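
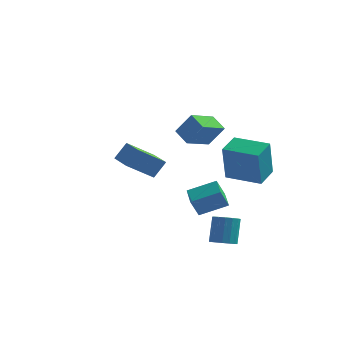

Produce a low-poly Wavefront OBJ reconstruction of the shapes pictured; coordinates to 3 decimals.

v -1.43 1.167 -0.377
v -2.494 0.186 0.659
v -2.423 2.209 -0.41
v -3.487 1.228 0.626
v -0.973 1.632 0.534
v -2.037 0.651 1.57
v -1.966 2.674 0.501
v -3.03 1.693 1.537
v 3.728 -4.023 -1.739
v 4.155 -4.442 -1.511
v 4.098 -3.797 -0.214
v 3.672 -3.377 -0.441
v 4.336 -4.191 -1.629
v 4.279 -3.545 -0.331
v 4.354 -3.894 -1.775
v 4.298 -3.249 -0.478
v 4.205 -3.632 -1.912
v 4.148 -2.987 -0.615
v 3.928 -3.475 -2.002
v 3.871 -2.829 -0.705
v 3.597 -3.464 -2.022
v 3.54 -2.819 -0.725
v 3.302 -3.603 -1.966
v 3.245 -2.958 -0.669
v 3.121 -3.855 -1.849
v 3.064 -3.209 -0.551
v 3.102 -4.151 -1.702
v 3.046 -3.506 -0.405
v 3.252 -4.413 -1.565
v 3.195 -3.768 -0.268
v 3.529 -4.571 -1.475
v 3.472 -3.925 -0.178
v 3.86 -4.581 -1.455
v 3.803 -3.936 -0.158
v 2.119 -2.646 -0.806
v 1.815 -2.967 0.124
v 1.57 -1.531 -0.6
v 1.266 -1.852 0.33
v 3.394 -2.128 -0.21
v 3.09 -2.449 0.72
v 2.845 -1.013 -0.004
v 2.541 -1.334 0.926
v 1.771 -0.152 2.74
v 1.143 -1.494 3.228
v 1.033 0.372 3.232
v 0.405 -0.971 3.72
v 2.535 -0.109 3.84
v 1.907 -1.452 4.328
v 1.797 0.414 4.332
v 1.169 -0.928 4.82
v 2.297 0.843 0.274
v 2.296 0.282 2.318
v 2.495 2.092 0.617
v 2.495 1.531 2.661
v 4.145 0.569 0.199
v 4.145 0.008 2.243
v 4.344 1.818 0.542
v 4.343 1.257 2.586
f 2 4 1
f 5 2 1
f 1 4 3
f 3 5 1
f 2 8 4
f 6 2 5
f 6 8 2
f 4 8 3
f 7 5 3
f 3 8 7
f 7 6 5
f 8 6 7
f 10 9 13
f 10 13 11
f 11 13 14
f 11 14 12
f 13 9 15
f 13 15 14
f 14 15 16
f 14 16 12
f 15 9 17
f 15 17 16
f 16 17 18
f 16 18 12
f 17 9 19
f 17 19 18
f 18 19 20
f 18 20 12
f 19 9 21
f 19 21 20
f 20 21 22
f 20 22 12
f 21 9 23
f 21 23 22
f 22 23 24
f 22 24 12
f 23 9 25
f 23 25 24
f 24 25 26
f 24 26 12
f 25 9 27
f 25 27 26
f 26 27 28
f 26 28 12
f 27 9 29
f 27 29 28
f 28 29 30
f 28 30 12
f 29 9 31
f 29 31 30
f 30 31 32
f 30 32 12
f 31 9 33
f 31 33 32
f 32 33 34
f 32 34 12
f 33 9 10
f 33 10 34
f 34 10 11
f 34 11 12
f 36 38 35
f 39 36 35
f 35 38 37
f 37 39 35
f 36 42 38
f 40 36 39
f 40 42 36
f 38 42 37
f 41 39 37
f 37 42 41
f 41 40 39
f 42 40 41
f 44 46 43
f 47 44 43
f 43 46 45
f 45 47 43
f 44 50 46
f 48 44 47
f 48 50 44
f 46 50 45
f 49 47 45
f 45 50 49
f 49 48 47
f 50 48 49
f 52 54 51
f 55 52 51
f 51 54 53
f 53 55 51
f 52 58 54
f 56 52 55
f 56 58 52
f 54 58 53
f 57 55 53
f 53 58 57
f 57 56 55
f 58 56 57



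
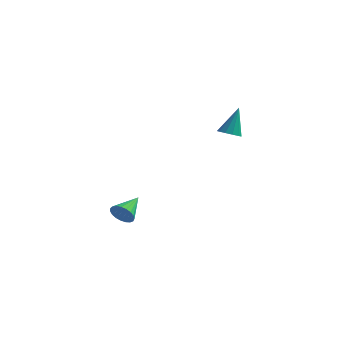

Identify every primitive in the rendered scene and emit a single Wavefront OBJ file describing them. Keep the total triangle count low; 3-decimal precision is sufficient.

v 3.34 3.486 2.597
v 3.874 3.574 2.499
v 3.48 4.134 3.943
v 3.724 3.824 2.395
v 3.452 3.966 2.354
v 3.144 3.956 2.391
v 2.899 3.797 2.493
v 2.794 3.538 2.629
v 2.862 3.263 2.754
v 3.083 3.059 2.83
v 3.385 2.99 2.832
v 3.673 3.079 2.759
v 3.855 3.296 2.635
v -1.308 2.32 -2.797
v -1.01 2.508 -3.319
v -1.192 3.62 -2.263
v -1.26 2.555 -3.38
v -1.519 2.562 -3.339
v -1.741 2.526 -3.205
v -1.888 2.455 -3
v -1.935 2.361 -2.761
v -1.874 2.259 -2.527
v -1.714 2.168 -2.34
v -1.484 2.104 -2.232
v -1.224 2.076 -2.222
v -0.978 2.091 -2.311
v -0.789 2.146 -2.485
v -0.69 2.23 -2.712
v -0.698 2.33 -2.954
v -0.811 2.429 -3.169
f 2 1 4
f 2 4 3
f 4 1 5
f 4 5 3
f 5 1 6
f 5 6 3
f 6 1 7
f 6 7 3
f 7 1 8
f 7 8 3
f 8 1 9
f 8 9 3
f 9 1 10
f 9 10 3
f 10 1 11
f 10 11 3
f 11 1 12
f 11 12 3
f 12 1 13
f 12 13 3
f 13 1 2
f 13 2 3
f 15 14 17
f 15 17 16
f 17 14 18
f 17 18 16
f 18 14 19
f 18 19 16
f 19 14 20
f 19 20 16
f 20 14 21
f 20 21 16
f 21 14 22
f 21 22 16
f 22 14 23
f 22 23 16
f 23 14 24
f 23 24 16
f 24 14 25
f 24 25 16
f 25 14 26
f 25 26 16
f 26 14 27
f 26 27 16
f 27 14 28
f 27 28 16
f 28 14 29
f 28 29 16
f 29 14 30
f 29 30 16
f 30 14 15
f 30 15 16



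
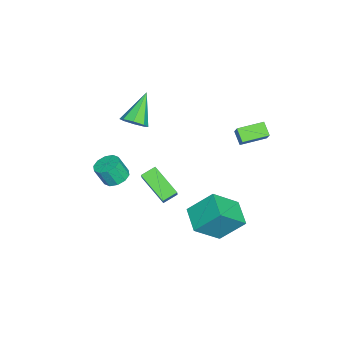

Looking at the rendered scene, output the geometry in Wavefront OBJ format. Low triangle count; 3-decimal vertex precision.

v -2.633 2.528 0.524
v -3.165 2.14 1.061
v -3.352 3.73 0.681
v -3.884 3.342 1.218
v -2.096 2.758 1.222
v -2.628 2.37 1.759
v -2.815 3.96 1.379
v -3.347 3.572 1.916
v 1.826 2.112 -1.313
v 1.597 3.31 -0.115
v 3.055 2.732 -1.7
v 2.826 3.93 -0.501
v 2.734 1.07 -0.099
v 2.505 2.268 1.1
v 3.963 1.69 -0.485
v 3.734 2.888 0.713
v 1.701 -0.652 1.664
v 2.676 -0.444 2.717
v 2.488 0.572 0.692
v 3.464 0.779 1.745
v 2.176 -1.219 1.335
v 3.152 -1.012 2.388
v 2.964 0.004 0.363
v 3.939 0.212 1.416
v -2.583 -2.807 1.267
v -2.067 -2.69 1.798
v -3.997 -2.493 2.573
v -2.213 -2.207 1.524
v -2.576 -2.075 1.1
v -2.943 -2.372 0.773
v -3.1 -2.923 0.736
v -2.954 -3.406 1.009
v -2.591 -3.538 1.434
v -2.223 -3.241 1.761
v 0.185 -2.999 -0.677
v 0.858 -3.163 -0.834
v 0.988 -3.624 0.2
v 0.315 -3.461 0.357
v 0.854 -2.762 -0.655
v 0.984 -3.223 0.379
v 0.594 -2.452 -0.485
v 0.724 -2.913 0.55
v 0.179 -2.351 -0.388
v 0.308 -2.812 0.647
v -0.235 -2.498 -0.401
v -0.105 -2.959 0.633
v -0.488 -2.836 -0.52
v -0.358 -3.297 0.514
v -0.484 -3.237 -0.699
v -0.354 -3.698 0.335
v -0.224 -3.547 -0.87
v -0.094 -4.008 0.165
v 0.192 -3.648 -0.967
v 0.321 -4.109 0.068
v 0.605 -3.501 -0.953
v 0.735 -3.962 0.081
f 2 4 1
f 5 2 1
f 1 4 3
f 3 5 1
f 2 8 4
f 6 2 5
f 6 8 2
f 4 8 3
f 7 5 3
f 3 8 7
f 7 6 5
f 8 6 7
f 10 12 9
f 13 10 9
f 9 12 11
f 11 13 9
f 10 16 12
f 14 10 13
f 14 16 10
f 12 16 11
f 15 13 11
f 11 16 15
f 15 14 13
f 16 14 15
f 18 20 17
f 21 18 17
f 17 20 19
f 19 21 17
f 18 24 20
f 22 18 21
f 22 24 18
f 20 24 19
f 23 21 19
f 19 24 23
f 23 22 21
f 24 22 23
f 26 25 28
f 26 28 27
f 28 25 29
f 28 29 27
f 29 25 30
f 29 30 27
f 30 25 31
f 30 31 27
f 31 25 32
f 31 32 27
f 32 25 33
f 32 33 27
f 33 25 34
f 33 34 27
f 34 25 26
f 34 26 27
f 36 35 39
f 36 39 37
f 37 39 40
f 37 40 38
f 39 35 41
f 39 41 40
f 40 41 42
f 40 42 38
f 41 35 43
f 41 43 42
f 42 43 44
f 42 44 38
f 43 35 45
f 43 45 44
f 44 45 46
f 44 46 38
f 45 35 47
f 45 47 46
f 46 47 48
f 46 48 38
f 47 35 49
f 47 49 48
f 48 49 50
f 48 50 38
f 49 35 51
f 49 51 50
f 50 51 52
f 50 52 38
f 51 35 53
f 51 53 52
f 52 53 54
f 52 54 38
f 53 35 55
f 53 55 54
f 54 55 56
f 54 56 38
f 55 35 36
f 55 36 56
f 56 36 37
f 56 37 38



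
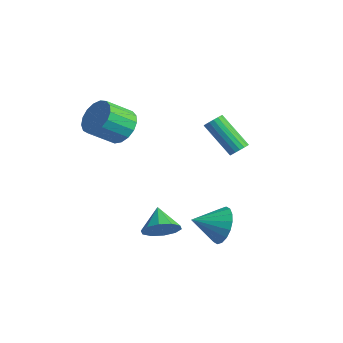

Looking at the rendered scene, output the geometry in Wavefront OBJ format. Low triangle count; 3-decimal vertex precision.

v 1.728 -0.402 -3.611
v 2.126 -0.95 -4.44
v 1.172 -1.718 -3.009
v 2.484 -0.957 -4.126
v 2.692 -0.855 -3.71
v 2.71 -0.663 -3.274
v 2.533 -0.42 -2.906
v 2.196 -0.173 -2.676
v 1.767 0.029 -2.632
v 1.33 0.145 -2.782
v 0.972 0.153 -3.096
v 0.764 0.051 -3.512
v 0.747 -0.141 -3.947
v 0.924 -0.385 -4.316
v 1.26 -0.632 -4.545
v 1.689 -0.833 -4.589
v 0.247 1.711 -0.118
v 0.618 1.698 0.26
v -0.855 1.276 1.695
v -1.227 1.289 1.318
v 0.545 1.94 0.256
v -0.929 1.518 1.691
v 0.403 2.13 0.166
v -1.071 1.709 1.601
v 0.225 2.225 0.011
v -1.248 1.803 1.447
v 0.053 2.201 -0.173
v -1.421 1.779 1.262
v -0.076 2.065 -0.345
v -1.549 1.643 1.091
v -0.13 1.848 -0.464
v -1.604 1.426 0.971
v -0.098 1.6 -0.504
v -1.572 1.178 0.931
v 0.013 1.377 -0.456
v -1.461 0.955 0.979
v 0.177 1.23 -0.33
v -1.296 0.809 1.105
v 0.358 1.194 -0.156
v -1.116 0.772 1.28
v 0.513 1.276 0.028
v -0.961 0.854 1.463
v 0.607 1.458 0.178
v -0.867 1.036 1.613
v 1.477 -3.591 -2.741
v 2.076 -3.469 -2.041
v 0.483 -3.089 -1.979
v 2.074 -2.99 -2.359
v 1.844 -2.741 -2.823
v 1.474 -2.817 -3.256
v 1.105 -3.188 -3.492
v 0.878 -3.714 -3.442
v 0.88 -4.193 -3.124
v 1.11 -4.442 -2.66
v 1.48 -4.366 -2.227
v 1.849 -3.994 -1.99
v -3.083 -2.519 1.319
v -2.131 -2.837 1.203
v -2.426 -4.078 2.185
v -3.377 -3.761 2.301
v -2.108 -2.541 1.585
v -2.403 -3.782 2.566
v -2.309 -2.239 1.905
v -2.604 -3.481 2.887
v -2.687 -2.002 2.092
v -2.982 -3.244 3.073
v -3.156 -1.884 2.101
v -3.45 -3.125 3.083
v -3.607 -1.911 1.931
v -3.902 -3.152 2.913
v -3.939 -2.077 1.621
v -4.234 -3.319 2.603
v -4.074 -2.345 1.242
v -4.369 -3.586 2.224
v -3.983 -2.652 0.881
v -4.277 -3.894 1.862
v -3.685 -2.929 0.62
v -3.979 -4.171 1.601
v -3.249 -3.112 0.519
v -3.544 -4.354 1.5
v -2.775 -3.16 0.601
v -3.07 -4.401 1.583
v -2.371 -3.06 0.848
v -2.666 -4.302 1.83
f 2 1 4
f 2 4 3
f 4 1 5
f 4 5 3
f 5 1 6
f 5 6 3
f 6 1 7
f 6 7 3
f 7 1 8
f 7 8 3
f 8 1 9
f 8 9 3
f 9 1 10
f 9 10 3
f 10 1 11
f 10 11 3
f 11 1 12
f 11 12 3
f 12 1 13
f 12 13 3
f 13 1 14
f 13 14 3
f 14 1 15
f 14 15 3
f 15 1 16
f 15 16 3
f 16 1 2
f 16 2 3
f 18 17 21
f 18 21 19
f 19 21 22
f 19 22 20
f 21 17 23
f 21 23 22
f 22 23 24
f 22 24 20
f 23 17 25
f 23 25 24
f 24 25 26
f 24 26 20
f 25 17 27
f 25 27 26
f 26 27 28
f 26 28 20
f 27 17 29
f 27 29 28
f 28 29 30
f 28 30 20
f 29 17 31
f 29 31 30
f 30 31 32
f 30 32 20
f 31 17 33
f 31 33 32
f 32 33 34
f 32 34 20
f 33 17 35
f 33 35 34
f 34 35 36
f 34 36 20
f 35 17 37
f 35 37 36
f 36 37 38
f 36 38 20
f 37 17 39
f 37 39 38
f 38 39 40
f 38 40 20
f 39 17 41
f 39 41 40
f 40 41 42
f 40 42 20
f 41 17 43
f 41 43 42
f 42 43 44
f 42 44 20
f 43 17 18
f 43 18 44
f 44 18 19
f 44 19 20
f 46 45 48
f 46 48 47
f 48 45 49
f 48 49 47
f 49 45 50
f 49 50 47
f 50 45 51
f 50 51 47
f 51 45 52
f 51 52 47
f 52 45 53
f 52 53 47
f 53 45 54
f 53 54 47
f 54 45 55
f 54 55 47
f 55 45 56
f 55 56 47
f 56 45 46
f 56 46 47
f 58 57 61
f 58 61 59
f 59 61 62
f 59 62 60
f 61 57 63
f 61 63 62
f 62 63 64
f 62 64 60
f 63 57 65
f 63 65 64
f 64 65 66
f 64 66 60
f 65 57 67
f 65 67 66
f 66 67 68
f 66 68 60
f 67 57 69
f 67 69 68
f 68 69 70
f 68 70 60
f 69 57 71
f 69 71 70
f 70 71 72
f 70 72 60
f 71 57 73
f 71 73 72
f 72 73 74
f 72 74 60
f 73 57 75
f 73 75 74
f 74 75 76
f 74 76 60
f 75 57 77
f 75 77 76
f 76 77 78
f 76 78 60
f 77 57 79
f 77 79 78
f 78 79 80
f 78 80 60
f 79 57 81
f 79 81 80
f 80 81 82
f 80 82 60
f 81 57 83
f 81 83 82
f 82 83 84
f 82 84 60
f 83 57 58
f 83 58 84
f 84 58 59
f 84 59 60



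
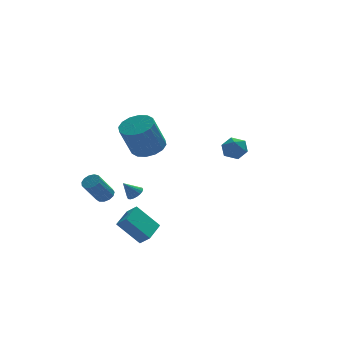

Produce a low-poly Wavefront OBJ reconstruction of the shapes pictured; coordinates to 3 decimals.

v -3.534 4.121 -4.574
v -3.03 3.918 -4.319
v -3.942 3.417 -2.912
v -4.446 3.619 -3.166
v -3.061 4.241 -4.224
v -3.973 3.74 -2.817
v -3.243 4.526 -4.241
v -4.155 4.025 -2.833
v -3.517 4.682 -4.362
v -4.429 4.181 -2.955
v -3.796 4.66 -4.551
v -4.708 4.159 -3.144
v -3.993 4.467 -4.747
v -4.904 3.965 -3.34
v -4.043 4.163 -4.888
v -4.955 3.662 -3.481
v -3.932 3.847 -4.929
v -4.844 3.345 -3.522
v -3.695 3.617 -4.857
v -4.607 3.116 -3.45
v -3.407 3.547 -4.695
v -4.318 3.046 -3.288
v -3.159 3.659 -4.495
v -4.07 3.158 -3.087
v -1.916 0.427 0.539
v -1.341 -0.415 0.577
v -2.13 -0.869 2.459
v -2.704 -0.027 2.421
v -1.043 -0.037 0.793
v -1.832 -0.49 2.675
v -0.979 0.466 0.941
v -1.768 0.012 2.823
v -1.166 0.958 0.982
v -1.955 0.505 2.863
v -1.554 1.308 0.904
v -2.342 0.854 2.785
v -2.038 1.422 0.728
v -2.827 0.968 2.609
v -2.49 1.269 0.501
v -3.279 0.815 2.383
v -2.788 0.89 0.285
v -3.577 0.437 2.167
v -2.852 0.388 0.137
v -3.641 -0.066 2.019
v -2.665 -0.105 0.097
v -3.454 -0.558 1.978
v -2.278 -0.454 0.175
v -3.066 -0.908 2.056
v -1.793 -0.568 0.351
v -2.582 -1.022 2.232
v -2.089 2.871 -4.071
v -1.663 2.748 -3.728
v -2.771 2.909 -3.209
v -1.658 2.997 -3.736
v -1.739 3.221 -3.809
v -1.888 3.376 -3.934
v -2.078 3.431 -4.087
v -2.269 3.375 -4.236
v -2.425 3.219 -4.353
v -2.514 2.994 -4.413
v -2.519 2.745 -4.406
v -2.439 2.521 -4.333
v -2.289 2.366 -4.207
v -2.1 2.311 -4.055
v -1.908 2.367 -3.906
v -1.752 2.523 -3.789
v 2.949 2.315 -0.695
v 3.454 2.005 -1.292
v 3.146 1.195 0.052
v 3.651 0.885 -0.545
v 3.896 1.548 -0.089
v 3.775 2.24 -0.551
v 2.825 0.96 -0.689
v 2.704 1.652 -1.151
v 3.377 1.167 -1.289
v 4.039 1.531 -0.918
v 2.561 1.669 -0.322
v 3.223 2.033 0.049
v -4.65 -3.485 -3.235
v -4.23 -3.947 -2.703
v -3.814 -2.357 -2.917
v -3.393 -2.818 -2.386
v -3.507 -3.962 -4.554
v -3.086 -4.423 -4.023
v -2.67 -2.833 -4.237
v -2.25 -3.295 -3.705
f 2 1 5
f 2 5 3
f 3 5 6
f 3 6 4
f 5 1 7
f 5 7 6
f 6 7 8
f 6 8 4
f 7 1 9
f 7 9 8
f 8 9 10
f 8 10 4
f 9 1 11
f 9 11 10
f 10 11 12
f 10 12 4
f 11 1 13
f 11 13 12
f 12 13 14
f 12 14 4
f 13 1 15
f 13 15 14
f 14 15 16
f 14 16 4
f 15 1 17
f 15 17 16
f 16 17 18
f 16 18 4
f 17 1 19
f 17 19 18
f 18 19 20
f 18 20 4
f 19 1 21
f 19 21 20
f 20 21 22
f 20 22 4
f 21 1 23
f 21 23 22
f 22 23 24
f 22 24 4
f 23 1 2
f 23 2 24
f 24 2 3
f 24 3 4
f 26 25 29
f 26 29 27
f 27 29 30
f 27 30 28
f 29 25 31
f 29 31 30
f 30 31 32
f 30 32 28
f 31 25 33
f 31 33 32
f 32 33 34
f 32 34 28
f 33 25 35
f 33 35 34
f 34 35 36
f 34 36 28
f 35 25 37
f 35 37 36
f 36 37 38
f 36 38 28
f 37 25 39
f 37 39 38
f 38 39 40
f 38 40 28
f 39 25 41
f 39 41 40
f 40 41 42
f 40 42 28
f 41 25 43
f 41 43 42
f 42 43 44
f 42 44 28
f 43 25 45
f 43 45 44
f 44 45 46
f 44 46 28
f 45 25 47
f 45 47 46
f 46 47 48
f 46 48 28
f 47 25 49
f 47 49 48
f 48 49 50
f 48 50 28
f 49 25 26
f 49 26 50
f 50 26 27
f 50 27 28
f 52 51 54
f 52 54 53
f 54 51 55
f 54 55 53
f 55 51 56
f 55 56 53
f 56 51 57
f 56 57 53
f 57 51 58
f 57 58 53
f 58 51 59
f 58 59 53
f 59 51 60
f 59 60 53
f 60 51 61
f 60 61 53
f 61 51 62
f 61 62 53
f 62 51 63
f 62 63 53
f 63 51 64
f 63 64 53
f 64 51 65
f 64 65 53
f 65 51 66
f 65 66 53
f 66 51 52
f 66 52 53
f 67 78 72
f 67 72 68
f 67 68 74
f 67 74 77
f 67 77 78
f 68 72 76
f 72 78 71
f 78 77 69
f 77 74 73
f 74 68 75
f 70 76 71
f 70 71 69
f 70 69 73
f 70 73 75
f 70 75 76
f 71 76 72
f 69 71 78
f 73 69 77
f 75 73 74
f 76 75 68
f 80 82 79
f 83 80 79
f 79 82 81
f 81 83 79
f 80 86 82
f 84 80 83
f 84 86 80
f 82 86 81
f 85 83 81
f 81 86 85
f 85 84 83
f 86 84 85



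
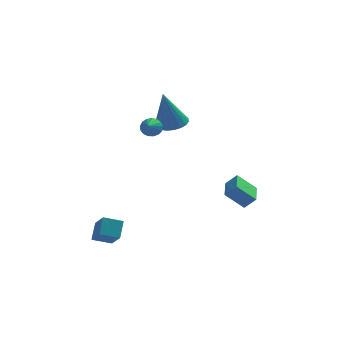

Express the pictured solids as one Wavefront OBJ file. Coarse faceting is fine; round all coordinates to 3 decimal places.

v -3.55 -4.407 -2.779
v -3.384 -3.67 -2.063
v -3.952 -3.398 -3.724
v -3.786 -2.661 -3.008
v -2.594 -4.319 -3.092
v -2.428 -3.582 -2.376
v -2.996 -3.31 -4.037
v -2.83 -2.573 -3.321
v -1.092 -1.796 2.993
v -0.758 -2.062 2.646
v -1.248 -2.664 3.507
v -0.597 -1.978 2.837
v -0.549 -1.852 3.063
v -0.626 -1.714 3.273
v -0.809 -1.594 3.42
v -1.058 -1.521 3.468
v -1.314 -1.511 3.408
v -1.519 -1.566 3.252
v -1.626 -1.674 3.038
v -1.612 -1.81 2.813
v -1.478 -1.943 2.629
v -1.255 -2.042 2.529
v -0.996 -2.085 2.535
v -0.081 1.947 1.537
v 0.614 1.443 1.596
v -0.519 1.593 3.663
v 0.748 1.764 1.677
v 0.739 2.117 1.734
v 0.588 2.441 1.757
v 0.322 2.679 1.742
v -0.014 2.79 1.691
v -0.362 2.756 1.614
v -0.66 2.582 1.523
v -0.859 2.298 1.435
v -0.923 1.953 1.364
v -0.841 1.608 1.323
v -0.628 1.321 1.319
v -0.32 1.142 1.353
v 0.029 1.102 1.419
v 0.359 1.209 1.505
v 2.468 0.047 -2.591
v 3.039 -0.032 -1.98
v 2.57 1.411 -2.511
v 3.142 1.332 -1.9
v 3.438 0.028 -3.5
v 4.01 -0.051 -2.889
v 3.541 1.392 -3.42
v 4.112 1.313 -2.809
f 2 4 1
f 5 2 1
f 1 4 3
f 3 5 1
f 2 8 4
f 6 2 5
f 6 8 2
f 4 8 3
f 7 5 3
f 3 8 7
f 7 6 5
f 8 6 7
f 10 9 12
f 10 12 11
f 12 9 13
f 12 13 11
f 13 9 14
f 13 14 11
f 14 9 15
f 14 15 11
f 15 9 16
f 15 16 11
f 16 9 17
f 16 17 11
f 17 9 18
f 17 18 11
f 18 9 19
f 18 19 11
f 19 9 20
f 19 20 11
f 20 9 21
f 20 21 11
f 21 9 22
f 21 22 11
f 22 9 23
f 22 23 11
f 23 9 10
f 23 10 11
f 25 24 27
f 25 27 26
f 27 24 28
f 27 28 26
f 28 24 29
f 28 29 26
f 29 24 30
f 29 30 26
f 30 24 31
f 30 31 26
f 31 24 32
f 31 32 26
f 32 24 33
f 32 33 26
f 33 24 34
f 33 34 26
f 34 24 35
f 34 35 26
f 35 24 36
f 35 36 26
f 36 24 37
f 36 37 26
f 37 24 38
f 37 38 26
f 38 24 39
f 38 39 26
f 39 24 40
f 39 40 26
f 40 24 25
f 40 25 26
f 42 44 41
f 45 42 41
f 41 44 43
f 43 45 41
f 42 48 44
f 46 42 45
f 46 48 42
f 44 48 43
f 47 45 43
f 43 48 47
f 47 46 45
f 48 46 47



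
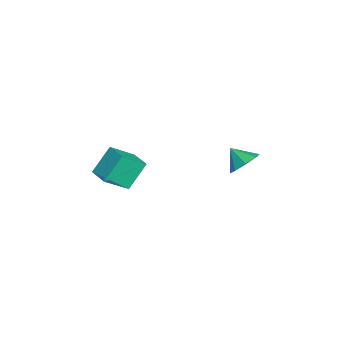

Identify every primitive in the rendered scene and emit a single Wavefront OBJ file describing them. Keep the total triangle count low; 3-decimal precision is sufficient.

v 3.922 3.306 0.487
v 4.667 2.779 0.605
v 3.318 2.614 1.213
v 4.63 3.303 1.074
v 4.178 3.829 1.199
v 3.576 4.048 0.907
v 3.177 3.832 0.369
v 3.213 3.308 -0.1
v 3.665 2.782 -0.225
v 4.267 2.563 0.067
v 2.804 -2.116 0.398
v 3.329 -3.316 1.481
v 3.841 -1.531 0.543
v 4.366 -2.731 1.627
v 3.494 -3.009 -0.927
v 4.019 -4.209 0.157
v 4.531 -2.424 -0.781
v 5.056 -3.624 0.302
f 2 1 4
f 2 4 3
f 4 1 5
f 4 5 3
f 5 1 6
f 5 6 3
f 6 1 7
f 6 7 3
f 7 1 8
f 7 8 3
f 8 1 9
f 8 9 3
f 9 1 10
f 9 10 3
f 10 1 2
f 10 2 3
f 12 14 11
f 15 12 11
f 11 14 13
f 13 15 11
f 12 18 14
f 16 12 15
f 16 18 12
f 14 18 13
f 17 15 13
f 13 18 17
f 17 16 15
f 18 16 17



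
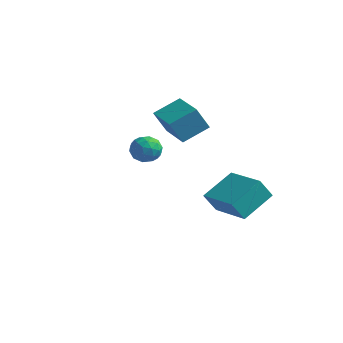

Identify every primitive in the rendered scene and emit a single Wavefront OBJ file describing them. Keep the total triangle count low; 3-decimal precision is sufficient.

v 0.906 -1.229 0.819
v 1.19 -1.437 1.392
v -0.07 -1.543 1.188
v 0.214 -1.751 1.761
v 0.182 -1.094 1.621
v 0.785 -0.9 1.393
v 0.335 -2.08 1.187
v 0.938 -1.886 0.959
v 0.837 -1.963 1.62
v 0.742 -1.354 1.888
v 0.378 -1.626 0.692
v 0.283 -1.017 0.96
v 1.133 -1.305 1.073
v -0.013 -1.675 1.507
v -0.032 -1.288 1.425
v 0.135 -1.411 1.762
v 0.895 -0.99 1.074
v 1.062 -1.112 1.411
v 0.47 -0.91 1.545
v 0.058 -1.868 1.169
v 0.225 -1.99 1.506
v 0.985 -1.569 0.818
v 1.152 -1.692 1.155
v 0.65 -2.07 1.035
v 1.093 -1.737 1.544
v 0.52 -1.922 1.761
v 0.591 -2.115 1.423
v 0.945 -2.001 1.289
v 1.037 -1.379 1.702
v 0.464 -1.563 1.918
v 0.445 -1.177 1.836
v 0.799 -1.063 1.702
v 0.83 -1.688 1.835
v 0.656 -1.417 0.662
v 0.083 -1.601 0.878
v 0.321 -1.917 0.878
v 0.675 -1.803 0.744
v 0.6 -1.058 0.819
v 0.027 -1.243 1.036
v 0.175 -0.979 1.291
v 0.529 -0.865 1.157
v 0.29 -1.292 0.745
v -2.975 3.393 -0.149
v -3.16 2.797 0.969
v -2.503 4.475 0.506
v -2.688 3.88 1.623
v -1.512 2.8 -0.223
v -1.697 2.205 0.894
v -1.04 3.883 0.431
v -1.225 3.287 1.549
v 0.12 2.233 -2.555
v 0.326 3.669 -1.67
v 0.34 2.754 -3.451
v 0.546 4.19 -2.566
v 1.974 1.83 -2.334
v 2.18 3.266 -1.449
v 2.194 2.351 -3.23
v 2.4 3.787 -2.345
f 1 38 17
f 38 12 41
f 17 41 6
f 38 41 17
f 1 17 13
f 17 6 18
f 13 18 2
f 17 18 13
f 1 13 22
f 13 2 23
f 22 23 8
f 13 23 22
f 1 22 34
f 22 8 37
f 34 37 11
f 22 37 34
f 1 34 38
f 34 11 42
f 38 42 12
f 34 42 38
f 2 18 29
f 18 6 32
f 29 32 10
f 18 32 29
f 6 41 19
f 41 12 40
f 19 40 5
f 41 40 19
f 12 42 39
f 42 11 35
f 39 35 3
f 42 35 39
f 11 37 36
f 37 8 24
f 36 24 7
f 37 24 36
f 8 23 28
f 23 2 25
f 28 25 9
f 23 25 28
f 4 30 16
f 30 10 31
f 16 31 5
f 30 31 16
f 4 16 14
f 16 5 15
f 14 15 3
f 16 15 14
f 4 14 21
f 14 3 20
f 21 20 7
f 14 20 21
f 4 21 26
f 21 7 27
f 26 27 9
f 21 27 26
f 4 26 30
f 26 9 33
f 30 33 10
f 26 33 30
f 5 31 19
f 31 10 32
f 19 32 6
f 31 32 19
f 3 15 39
f 15 5 40
f 39 40 12
f 15 40 39
f 7 20 36
f 20 3 35
f 36 35 11
f 20 35 36
f 9 27 28
f 27 7 24
f 28 24 8
f 27 24 28
f 10 33 29
f 33 9 25
f 29 25 2
f 33 25 29
f 44 46 43
f 47 44 43
f 43 46 45
f 45 47 43
f 44 50 46
f 48 44 47
f 48 50 44
f 46 50 45
f 49 47 45
f 45 50 49
f 49 48 47
f 50 48 49
f 52 54 51
f 55 52 51
f 51 54 53
f 53 55 51
f 52 58 54
f 56 52 55
f 56 58 52
f 54 58 53
f 57 55 53
f 53 58 57
f 57 56 55
f 58 56 57



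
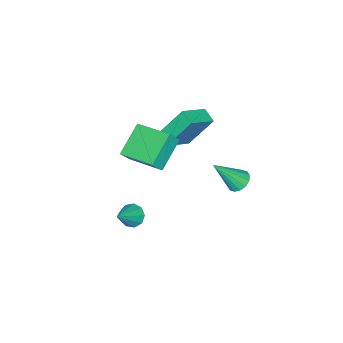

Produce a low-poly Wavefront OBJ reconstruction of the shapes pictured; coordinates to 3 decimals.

v -0.239 -1.889 1.517
v -1.697 -2.053 2.543
v -0.143 0.048 1.963
v -1.601 -0.116 2.989
v 0.241 -2.064 2.171
v -1.217 -2.228 3.197
v 0.337 -0.127 2.617
v -1.121 -0.291 3.643
v 1.336 -0.518 -0.579
v 1.733 -0.548 -1.067
v 2.524 -0.402 0.379
v 1.628 -0.138 -0.987
v 1.387 0.094 -0.716
v 1.122 0.04 -0.381
v 0.957 -0.276 -0.138
v 0.97 -0.705 -0.102
v 1.154 -1.047 -0.289
v 1.424 -1.142 -0.611
v 1.653 -0.944 -0.919
v -3.48 1.826 -0.388
v -2.927 2.023 -0.644
v -2.52 1.074 1.108
v -3.028 2.274 -0.453
v -3.25 2.405 -0.245
v -3.533 2.381 -0.075
v -3.803 2.208 0.01
v -3.985 1.932 -0.011
v -4.032 1.628 -0.133
v -3.931 1.377 -0.324
v -3.709 1.246 -0.532
v -3.426 1.27 -0.702
v -3.157 1.443 -0.787
v -2.974 1.719 -0.766
v -5.003 -1.283 2.023
v -3.655 -1.562 2.691
v -4.716 -0.555 1.748
v -3.368 -0.834 2.416
v -4.332 -2.206 0.284
v -2.984 -2.485 0.952
v -4.045 -1.478 0.009
v -2.697 -1.757 0.677
f 2 4 1
f 5 2 1
f 1 4 3
f 3 5 1
f 2 8 4
f 6 2 5
f 6 8 2
f 4 8 3
f 7 5 3
f 3 8 7
f 7 6 5
f 8 6 7
f 10 9 12
f 10 12 11
f 12 9 13
f 12 13 11
f 13 9 14
f 13 14 11
f 14 9 15
f 14 15 11
f 15 9 16
f 15 16 11
f 16 9 17
f 16 17 11
f 17 9 18
f 17 18 11
f 18 9 19
f 18 19 11
f 19 9 10
f 19 10 11
f 21 20 23
f 21 23 22
f 23 20 24
f 23 24 22
f 24 20 25
f 24 25 22
f 25 20 26
f 25 26 22
f 26 20 27
f 26 27 22
f 27 20 28
f 27 28 22
f 28 20 29
f 28 29 22
f 29 20 30
f 29 30 22
f 30 20 31
f 30 31 22
f 31 20 32
f 31 32 22
f 32 20 33
f 32 33 22
f 33 20 21
f 33 21 22
f 35 37 34
f 38 35 34
f 34 37 36
f 36 38 34
f 35 41 37
f 39 35 38
f 39 41 35
f 37 41 36
f 40 38 36
f 36 41 40
f 40 39 38
f 41 39 40



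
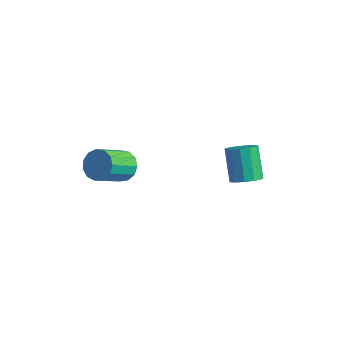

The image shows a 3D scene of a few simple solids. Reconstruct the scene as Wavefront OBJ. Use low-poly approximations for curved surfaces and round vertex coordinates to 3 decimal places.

v 3.063 2.003 -1.96
v 3.643 2.551 -1.896
v 2.777 3.304 -0.496
v 2.197 2.757 -0.56
v 3.336 2.723 -2.178
v 2.47 3.476 -0.779
v 2.943 2.666 -2.391
v 2.077 3.42 -0.991
v 2.588 2.399 -2.467
v 1.722 3.153 -1.068
v 2.384 2.007 -2.382
v 1.517 2.76 -0.982
v 2.395 1.613 -2.163
v 1.529 2.366 -0.763
v 2.619 1.343 -1.879
v 1.753 2.096 -0.48
v 2.983 1.283 -1.621
v 2.117 2.036 -0.222
v 3.373 1.451 -1.471
v 2.507 2.205 -0.071
v 3.665 1.795 -1.475
v 2.799 2.549 -0.076
v 3.765 2.205 -1.634
v 2.899 2.959 -0.234
v -3.034 0.358 -3.339
v -2.565 0.767 -2.717
v -2.776 -0.808 -1.52
v -3.246 -1.218 -2.141
v -3.038 0.891 -2.639
v -3.25 -0.685 -1.441
v -3.511 0.845 -2.782
v -3.722 -0.73 -1.584
v -3.832 0.644 -3.102
v -4.043 -0.931 -1.905
v -3.9 0.353 -3.498
v -4.111 -1.222 -2.3
v -3.693 0.063 -3.843
v -3.904 -1.512 -2.645
v -3.277 -0.133 -4.028
v -3.488 -1.709 -2.83
v -2.784 -0.174 -3.994
v -2.995 -1.749 -2.796
v -2.371 -0.046 -3.752
v -2.582 -1.621 -2.555
v -2.168 0.211 -3.379
v -2.379 -1.365 -2.182
v -2.24 0.514 -2.994
v -2.451 -1.062 -1.796
f 2 1 5
f 2 5 3
f 3 5 6
f 3 6 4
f 5 1 7
f 5 7 6
f 6 7 8
f 6 8 4
f 7 1 9
f 7 9 8
f 8 9 10
f 8 10 4
f 9 1 11
f 9 11 10
f 10 11 12
f 10 12 4
f 11 1 13
f 11 13 12
f 12 13 14
f 12 14 4
f 13 1 15
f 13 15 14
f 14 15 16
f 14 16 4
f 15 1 17
f 15 17 16
f 16 17 18
f 16 18 4
f 17 1 19
f 17 19 18
f 18 19 20
f 18 20 4
f 19 1 21
f 19 21 20
f 20 21 22
f 20 22 4
f 21 1 23
f 21 23 22
f 22 23 24
f 22 24 4
f 23 1 2
f 23 2 24
f 24 2 3
f 24 3 4
f 26 25 29
f 26 29 27
f 27 29 30
f 27 30 28
f 29 25 31
f 29 31 30
f 30 31 32
f 30 32 28
f 31 25 33
f 31 33 32
f 32 33 34
f 32 34 28
f 33 25 35
f 33 35 34
f 34 35 36
f 34 36 28
f 35 25 37
f 35 37 36
f 36 37 38
f 36 38 28
f 37 25 39
f 37 39 38
f 38 39 40
f 38 40 28
f 39 25 41
f 39 41 40
f 40 41 42
f 40 42 28
f 41 25 43
f 41 43 42
f 42 43 44
f 42 44 28
f 43 25 45
f 43 45 44
f 44 45 46
f 44 46 28
f 45 25 47
f 45 47 46
f 46 47 48
f 46 48 28
f 47 25 26
f 47 26 48
f 48 26 27
f 48 27 28



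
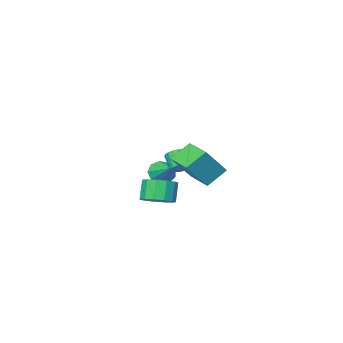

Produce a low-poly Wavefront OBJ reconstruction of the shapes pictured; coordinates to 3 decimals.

v 2.281 0.503 0.513
v 2.843 -0.171 0.458
v 2.461 -0.578 1.532
v 1.899 0.097 1.587
v 3.088 0.196 0.684
v 2.706 -0.21 1.757
v 3.076 0.661 0.855
v 2.694 0.255 1.929
v 2.812 1.076 0.919
v 2.43 0.67 1.992
v 2.379 1.309 0.853
v 1.998 0.903 1.927
v 1.915 1.286 0.679
v 1.534 0.88 1.753
v 1.567 1.015 0.453
v 1.186 0.608 1.527
v 1.446 0.581 0.246
v 1.064 0.175 1.32
v 1.59 0.123 0.123
v 1.208 -0.284 1.197
v 1.953 -0.215 0.125
v 1.571 -0.621 1.199
v 2.42 -0.325 0.249
v 2.038 -0.731 1.323
v -0.393 -3.607 0.496
v 0.032 -3.988 0.998
v -0.187 -2.393 1.244
v 0.331 -3.803 0.615
v 0.292 -3.526 0.177
v -0.068 -3.287 -0.112
v -0.58 -3.197 -0.117
v -1.004 -3.299 0.165
v -1.143 -3.545 0.602
v -0.931 -3.819 0.989
v -0.467 -3.994 1.145
v 0.522 -0.135 2.137
v 1.119 -0.193 2.166
v 1.014 -0.903 2.891
v 0.418 -0.845 2.863
v 1.076 -0.014 2.335
v 0.972 -0.724 3.06
v 0.937 0.143 2.47
v 0.833 -0.567 3.195
v 0.727 0.253 2.547
v 0.622 -0.457 3.272
v 0.481 0.296 2.553
v 0.377 -0.414 3.278
v 0.242 0.264 2.488
v 0.138 -0.446 3.213
v 0.052 0.163 2.362
v -0.052 -0.547 3.087
v -0.057 0.01 2.197
v -0.161 -0.699 2.922
v -0.066 -0.167 2.022
v -0.17 -0.877 2.747
v 0.027 -0.339 1.867
v -0.077 -1.049 2.592
v 0.205 -0.476 1.758
v 0.101 -1.186 2.483
v 0.439 -0.554 1.716
v 0.335 -1.263 2.441
v 0.686 -0.559 1.746
v 0.582 -1.269 2.471
v 0.905 -0.491 1.844
v 0.801 -1.201 2.569
v 1.058 -0.362 1.993
v 0.954 -1.072 2.718
v 1.57 2.419 2.631
v 0.57 2.506 3.457
v 1.664 4.016 2.578
v 0.664 4.102 3.404
v 2.696 2.398 3.996
v 1.696 2.484 4.822
v 2.79 3.994 3.943
v 1.79 4.081 4.769
f 2 1 5
f 2 5 3
f 3 5 6
f 3 6 4
f 5 1 7
f 5 7 6
f 6 7 8
f 6 8 4
f 7 1 9
f 7 9 8
f 8 9 10
f 8 10 4
f 9 1 11
f 9 11 10
f 10 11 12
f 10 12 4
f 11 1 13
f 11 13 12
f 12 13 14
f 12 14 4
f 13 1 15
f 13 15 14
f 14 15 16
f 14 16 4
f 15 1 17
f 15 17 16
f 16 17 18
f 16 18 4
f 17 1 19
f 17 19 18
f 18 19 20
f 18 20 4
f 19 1 21
f 19 21 20
f 20 21 22
f 20 22 4
f 21 1 23
f 21 23 22
f 22 23 24
f 22 24 4
f 23 1 2
f 23 2 24
f 24 2 3
f 24 3 4
f 26 25 28
f 26 28 27
f 28 25 29
f 28 29 27
f 29 25 30
f 29 30 27
f 30 25 31
f 30 31 27
f 31 25 32
f 31 32 27
f 32 25 33
f 32 33 27
f 33 25 34
f 33 34 27
f 34 25 35
f 34 35 27
f 35 25 26
f 35 26 27
f 37 36 40
f 37 40 38
f 38 40 41
f 38 41 39
f 40 36 42
f 40 42 41
f 41 42 43
f 41 43 39
f 42 36 44
f 42 44 43
f 43 44 45
f 43 45 39
f 44 36 46
f 44 46 45
f 45 46 47
f 45 47 39
f 46 36 48
f 46 48 47
f 47 48 49
f 47 49 39
f 48 36 50
f 48 50 49
f 49 50 51
f 49 51 39
f 50 36 52
f 50 52 51
f 51 52 53
f 51 53 39
f 52 36 54
f 52 54 53
f 53 54 55
f 53 55 39
f 54 36 56
f 54 56 55
f 55 56 57
f 55 57 39
f 56 36 58
f 56 58 57
f 57 58 59
f 57 59 39
f 58 36 60
f 58 60 59
f 59 60 61
f 59 61 39
f 60 36 62
f 60 62 61
f 61 62 63
f 61 63 39
f 62 36 64
f 62 64 63
f 63 64 65
f 63 65 39
f 64 36 66
f 64 66 65
f 65 66 67
f 65 67 39
f 66 36 37
f 66 37 67
f 67 37 38
f 67 38 39
f 69 71 68
f 72 69 68
f 68 71 70
f 70 72 68
f 69 75 71
f 73 69 72
f 73 75 69
f 71 75 70
f 74 72 70
f 70 75 74
f 74 73 72
f 75 73 74



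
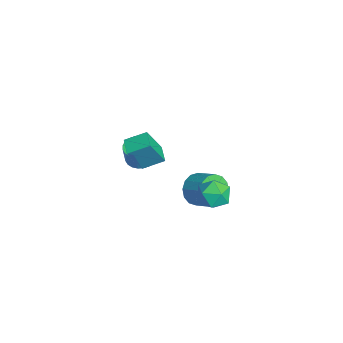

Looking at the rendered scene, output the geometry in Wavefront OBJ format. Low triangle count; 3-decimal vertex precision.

v 3.11 2.881 3.523
v 3.823 2.34 3.712
v 2.557 1.84 2.628
v 3.27 1.299 2.817
v 2.647 1.477 3.463
v 2.989 2.12 4.016
v 3.391 2.06 2.324
v 3.733 2.703 2.877
v 3.997 1.833 2.971
v 3.537 1.472 3.675
v 2.843 2.708 2.665
v 2.383 2.347 3.369
v -1.019 -0.775 2.678
v -0.702 -1.539 4.276
v -0.93 0.33 3.188
v -0.614 -0.434 4.787
v -0.066 -0.766 2.493
v 0.25 -1.53 4.092
v 0.022 0.339 3.004
v 0.339 -0.425 4.602
v 0.292 1.86 0.75
v 0.964 1.344 0.366
v 1.84 2.023 0.987
v 1.168 2.54 1.37
v 0.898 1.71 0.06
v 1.773 2.389 0.68
v 0.669 2.116 -0.061
v 1.545 2.795 0.559
v 0.339 2.453 0.035
v 1.215 3.132 0.655
v -0.003 2.632 0.322
v 0.873 3.311 0.942
v -0.266 2.604 0.724
v 0.609 3.283 1.345
v -0.38 2.377 1.133
v 0.496 3.056 1.754
v -0.313 2.011 1.44
v 0.562 2.69 2.06
v -0.085 1.605 1.561
v 0.791 2.284 2.181
v 0.245 1.268 1.465
v 1.121 1.947 2.085
v 0.587 1.089 1.178
v 1.463 1.768 1.798
v 0.851 1.117 0.775
v 1.726 1.796 1.396
v -3.32 -0.336 0.206
v -2.606 -0.004 0.146
v -2.445 -0.153 1.255
v -3.16 -0.484 1.314
v -2.781 0.242 0.205
v -2.621 0.093 1.314
v -3.039 0.4 0.264
v -2.879 0.252 1.372
v -3.34 0.447 0.313
v -3.179 0.298 1.422
v -3.638 0.374 0.347
v -3.477 0.225 1.455
v -3.887 0.193 0.359
v -3.726 0.045 1.467
v -4.05 -0.068 0.347
v -3.889 -0.217 1.456
v -4.102 -0.37 0.314
v -3.941 -0.519 1.423
v -4.035 -0.667 0.265
v -3.874 -0.816 1.374
v -3.859 -0.913 0.206
v -3.699 -1.062 1.315
v -3.601 -1.072 0.148
v -3.441 -1.22 1.256
v -3.301 -1.118 0.098
v -3.14 -1.267 1.207
v -3.003 -1.045 0.065
v -2.842 -1.194 1.173
v -2.754 -0.865 0.053
v -2.593 -1.013 1.161
v -2.591 -0.603 0.064
v -2.43 -0.752 1.173
v -2.539 -0.301 0.097
v -2.378 -0.45 1.206
f 1 12 6
f 1 6 2
f 1 2 8
f 1 8 11
f 1 11 12
f 2 6 10
f 6 12 5
f 12 11 3
f 11 8 7
f 8 2 9
f 4 10 5
f 4 5 3
f 4 3 7
f 4 7 9
f 4 9 10
f 5 10 6
f 3 5 12
f 7 3 11
f 9 7 8
f 10 9 2
f 14 16 13
f 17 14 13
f 13 16 15
f 15 17 13
f 14 20 16
f 18 14 17
f 18 20 14
f 16 20 15
f 19 17 15
f 15 20 19
f 19 18 17
f 20 18 19
f 22 21 25
f 22 25 23
f 23 25 26
f 23 26 24
f 25 21 27
f 25 27 26
f 26 27 28
f 26 28 24
f 27 21 29
f 27 29 28
f 28 29 30
f 28 30 24
f 29 21 31
f 29 31 30
f 30 31 32
f 30 32 24
f 31 21 33
f 31 33 32
f 32 33 34
f 32 34 24
f 33 21 35
f 33 35 34
f 34 35 36
f 34 36 24
f 35 21 37
f 35 37 36
f 36 37 38
f 36 38 24
f 37 21 39
f 37 39 38
f 38 39 40
f 38 40 24
f 39 21 41
f 39 41 40
f 40 41 42
f 40 42 24
f 41 21 43
f 41 43 42
f 42 43 44
f 42 44 24
f 43 21 45
f 43 45 44
f 44 45 46
f 44 46 24
f 45 21 22
f 45 22 46
f 46 22 23
f 46 23 24
f 48 47 51
f 48 51 49
f 49 51 52
f 49 52 50
f 51 47 53
f 51 53 52
f 52 53 54
f 52 54 50
f 53 47 55
f 53 55 54
f 54 55 56
f 54 56 50
f 55 47 57
f 55 57 56
f 56 57 58
f 56 58 50
f 57 47 59
f 57 59 58
f 58 59 60
f 58 60 50
f 59 47 61
f 59 61 60
f 60 61 62
f 60 62 50
f 61 47 63
f 61 63 62
f 62 63 64
f 62 64 50
f 63 47 65
f 63 65 64
f 64 65 66
f 64 66 50
f 65 47 67
f 65 67 66
f 66 67 68
f 66 68 50
f 67 47 69
f 67 69 68
f 68 69 70
f 68 70 50
f 69 47 71
f 69 71 70
f 70 71 72
f 70 72 50
f 71 47 73
f 71 73 72
f 72 73 74
f 72 74 50
f 73 47 75
f 73 75 74
f 74 75 76
f 74 76 50
f 75 47 77
f 75 77 76
f 76 77 78
f 76 78 50
f 77 47 79
f 77 79 78
f 78 79 80
f 78 80 50
f 79 47 48
f 79 48 80
f 80 48 49
f 80 49 50



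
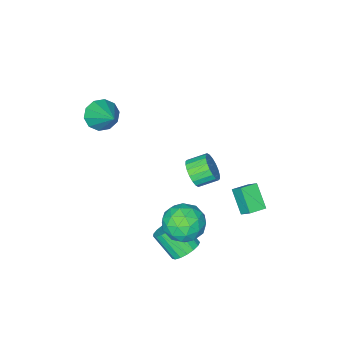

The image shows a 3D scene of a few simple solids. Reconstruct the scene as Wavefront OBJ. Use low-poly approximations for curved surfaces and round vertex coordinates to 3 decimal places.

v 1.467 0.953 -0.349
v 1.993 1.34 0.114
v 1.199 1.873 0.571
v 0.673 1.487 0.109
v 1.969 1.55 -0.173
v 1.176 2.084 0.285
v 1.846 1.643 -0.494
v 1.052 2.176 -0.037
v 1.648 1.598 -0.786
v 0.854 2.131 -0.329
v 1.414 1.426 -0.992
v 0.62 1.959 -0.535
v 1.19 1.16 -1.07
v 0.396 1.694 -0.613
v 1.021 0.854 -1.006
v 0.228 1.387 -0.548
v 0.941 0.567 -0.811
v 0.147 1.1 -0.354
v 0.964 0.356 -0.525
v 0.171 0.89 -0.067
v 1.088 0.264 -0.203
v 0.294 0.797 0.254
v 1.286 0.309 0.089
v 0.492 0.842 0.546
v 1.52 0.481 0.295
v 0.726 1.014 0.752
v 1.744 0.746 0.373
v 0.95 1.28 0.83
v 1.912 1.053 0.308
v 1.119 1.586 0.766
v 3.026 3.638 -1.836
v 4.117 3.356 -1.98
v 2.683 1.964 -1.16
v 3.774 1.682 -1.304
v 3.484 2.446 -0.515
v 3.696 3.48 -0.933
v 3.104 1.84 -2.207
v 3.316 2.874 -2.625
v 4.165 2.245 -2.209
v 4.4 2.619 -1.163
v 2.4 2.701 -1.977
v 2.635 3.075 -0.931
v 3.602 3.644 -1.967
v 3.198 1.676 -1.173
v 3.028 2.125 -0.709
v 3.669 1.959 -0.793
v 3.354 3.717 -1.352
v 3.996 3.551 -1.436
v 3.623 3.016 -0.575
v 2.804 1.769 -1.704
v 3.446 1.603 -1.788
v 3.131 3.361 -2.347
v 3.772 3.195 -2.431
v 3.177 2.304 -2.565
v 4.271 2.825 -2.187
v 4.069 1.841 -1.789
v 3.676 1.934 -2.32
v 3.8 2.542 -2.566
v 4.409 3.045 -1.572
v 4.207 2.061 -1.175
v 4.037 2.51 -0.711
v 4.162 3.118 -0.956
v 4.437 2.392 -1.707
v 2.593 3.259 -1.965
v 2.391 2.275 -1.568
v 2.638 2.202 -2.184
v 2.763 2.81 -2.429
v 2.731 3.479 -1.351
v 2.529 2.495 -0.953
v 3 2.778 -0.574
v 3.124 3.386 -0.82
v 2.363 2.928 -1.433
v -1.274 2.599 -3.864
v -1.554 1.557 -2.851
v -1.269 3.254 -3.189
v -1.549 2.212 -2.176
v -0.351 2.468 -3.744
v -0.631 1.426 -2.731
v -0.346 3.123 -3.069
v -0.626 2.081 -2.056
v 3.233 -3.846 1.668
v 3.793 -4.369 2.159
v 3.667 -2.234 2.892
v 4.093 -4.135 1.745
v 4.064 -3.791 1.301
v 3.718 -3.467 0.998
v 3.187 -3.289 0.95
v 2.674 -3.323 1.177
v 2.374 -3.557 1.591
v 2.402 -3.901 2.035
v 2.748 -4.225 2.338
v 3.279 -4.403 2.386
v 3.149 2.52 -4.171
v 3.887 2.398 -4.481
v 4.189 1.319 -3.339
v 3.451 1.44 -3.029
v 3.94 2.684 -4.225
v 4.242 1.605 -3.083
v 3.812 2.933 -3.956
v 4.114 1.853 -2.814
v 3.532 3.086 -3.737
v 3.834 2.007 -2.595
v 3.164 3.11 -3.617
v 3.466 2.031 -2.475
v 2.792 2.999 -3.624
v 3.095 1.919 -2.482
v 2.503 2.778 -3.756
v 2.805 1.698 -2.614
v 2.361 2.497 -3.983
v 2.663 1.418 -2.842
v 2.4 2.222 -4.254
v 2.702 1.143 -3.112
v 2.61 2.015 -4.505
v 2.913 0.936 -3.363
v 2.944 1.924 -4.68
v 3.246 0.844 -3.538
v 3.325 1.969 -4.738
v 3.627 0.89 -3.596
v 3.665 2.14 -4.666
v 3.967 1.061 -3.525
f 2 1 5
f 2 5 3
f 3 5 6
f 3 6 4
f 5 1 7
f 5 7 6
f 6 7 8
f 6 8 4
f 7 1 9
f 7 9 8
f 8 9 10
f 8 10 4
f 9 1 11
f 9 11 10
f 10 11 12
f 10 12 4
f 11 1 13
f 11 13 12
f 12 13 14
f 12 14 4
f 13 1 15
f 13 15 14
f 14 15 16
f 14 16 4
f 15 1 17
f 15 17 16
f 16 17 18
f 16 18 4
f 17 1 19
f 17 19 18
f 18 19 20
f 18 20 4
f 19 1 21
f 19 21 20
f 20 21 22
f 20 22 4
f 21 1 23
f 21 23 22
f 22 23 24
f 22 24 4
f 23 1 25
f 23 25 24
f 24 25 26
f 24 26 4
f 25 1 27
f 25 27 26
f 26 27 28
f 26 28 4
f 27 1 29
f 27 29 28
f 28 29 30
f 28 30 4
f 29 1 2
f 29 2 30
f 30 2 3
f 30 3 4
f 31 68 47
f 68 42 71
f 47 71 36
f 68 71 47
f 31 47 43
f 47 36 48
f 43 48 32
f 47 48 43
f 31 43 52
f 43 32 53
f 52 53 38
f 43 53 52
f 31 52 64
f 52 38 67
f 64 67 41
f 52 67 64
f 31 64 68
f 64 41 72
f 68 72 42
f 64 72 68
f 32 48 59
f 48 36 62
f 59 62 40
f 48 62 59
f 36 71 49
f 71 42 70
f 49 70 35
f 71 70 49
f 42 72 69
f 72 41 65
f 69 65 33
f 72 65 69
f 41 67 66
f 67 38 54
f 66 54 37
f 67 54 66
f 38 53 58
f 53 32 55
f 58 55 39
f 53 55 58
f 34 60 46
f 60 40 61
f 46 61 35
f 60 61 46
f 34 46 44
f 46 35 45
f 44 45 33
f 46 45 44
f 34 44 51
f 44 33 50
f 51 50 37
f 44 50 51
f 34 51 56
f 51 37 57
f 56 57 39
f 51 57 56
f 34 56 60
f 56 39 63
f 60 63 40
f 56 63 60
f 35 61 49
f 61 40 62
f 49 62 36
f 61 62 49
f 33 45 69
f 45 35 70
f 69 70 42
f 45 70 69
f 37 50 66
f 50 33 65
f 66 65 41
f 50 65 66
f 39 57 58
f 57 37 54
f 58 54 38
f 57 54 58
f 40 63 59
f 63 39 55
f 59 55 32
f 63 55 59
f 74 76 73
f 77 74 73
f 73 76 75
f 75 77 73
f 74 80 76
f 78 74 77
f 78 80 74
f 76 80 75
f 79 77 75
f 75 80 79
f 79 78 77
f 80 78 79
f 82 81 84
f 82 84 83
f 84 81 85
f 84 85 83
f 85 81 86
f 85 86 83
f 86 81 87
f 86 87 83
f 87 81 88
f 87 88 83
f 88 81 89
f 88 89 83
f 89 81 90
f 89 90 83
f 90 81 91
f 90 91 83
f 91 81 92
f 91 92 83
f 92 81 82
f 92 82 83
f 94 93 97
f 94 97 95
f 95 97 98
f 95 98 96
f 97 93 99
f 97 99 98
f 98 99 100
f 98 100 96
f 99 93 101
f 99 101 100
f 100 101 102
f 100 102 96
f 101 93 103
f 101 103 102
f 102 103 104
f 102 104 96
f 103 93 105
f 103 105 104
f 104 105 106
f 104 106 96
f 105 93 107
f 105 107 106
f 106 107 108
f 106 108 96
f 107 93 109
f 107 109 108
f 108 109 110
f 108 110 96
f 109 93 111
f 109 111 110
f 110 111 112
f 110 112 96
f 111 93 113
f 111 113 112
f 112 113 114
f 112 114 96
f 113 93 115
f 113 115 114
f 114 115 116
f 114 116 96
f 115 93 117
f 115 117 116
f 116 117 118
f 116 118 96
f 117 93 119
f 117 119 118
f 118 119 120
f 118 120 96
f 119 93 94
f 119 94 120
f 120 94 95
f 120 95 96



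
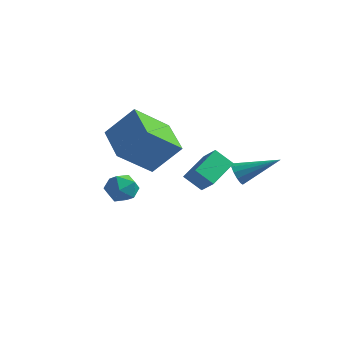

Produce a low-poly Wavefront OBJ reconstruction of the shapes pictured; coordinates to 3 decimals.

v -0.502 1.243 -1.298
v -1.293 -0.258 0.007
v -1.995 2.548 -0.702
v -2.786 1.047 0.602
v 0.606 1.873 0.098
v -0.185 0.372 1.402
v -0.887 3.178 0.693
v -1.678 1.677 1.998
v -2.095 1.824 -2.075
v -1.578 1.874 -2.763
v -2.562 0.586 -2.517
v -2.045 0.636 -3.205
v -1.707 0.529 -2.419
v -1.419 1.294 -2.146
v -2.721 1.166 -3.134
v -2.433 1.931 -2.861
v -1.965 1.468 -3.418
v -1.338 1.074 -2.976
v -2.802 1.386 -2.304
v -2.175 0.992 -1.862
v 2.713 -1.47 0.185
v 3.447 -1.78 0.821
v 2.787 -0.019 0.807
v 3.521 -0.33 1.444
v 3.419 -1.21 -0.504
v 4.153 -1.521 0.133
v 3.493 0.24 0.119
v 4.227 -0.07 0.755
v 2.479 3.253 -1.471
v 2.824 3.143 -1.987
v 4.061 4.167 -0.609
v 2.668 3.458 -2.036
v 2.453 3.709 -1.906
v 2.246 3.814 -1.637
v 2.113 3.742 -1.316
v 2.096 3.514 -1.044
v 2.201 3.203 -0.908
v 2.394 2.909 -0.95
v 2.615 2.723 -1.158
v 2.792 2.706 -1.465
v 2.87 2.863 -1.774
f 2 4 1
f 5 2 1
f 1 4 3
f 3 5 1
f 2 8 4
f 6 2 5
f 6 8 2
f 4 8 3
f 7 5 3
f 3 8 7
f 7 6 5
f 8 6 7
f 9 20 14
f 9 14 10
f 9 10 16
f 9 16 19
f 9 19 20
f 10 14 18
f 14 20 13
f 20 19 11
f 19 16 15
f 16 10 17
f 12 18 13
f 12 13 11
f 12 11 15
f 12 15 17
f 12 17 18
f 13 18 14
f 11 13 20
f 15 11 19
f 17 15 16
f 18 17 10
f 22 24 21
f 25 22 21
f 21 24 23
f 23 25 21
f 22 28 24
f 26 22 25
f 26 28 22
f 24 28 23
f 27 25 23
f 23 28 27
f 27 26 25
f 28 26 27
f 30 29 32
f 30 32 31
f 32 29 33
f 32 33 31
f 33 29 34
f 33 34 31
f 34 29 35
f 34 35 31
f 35 29 36
f 35 36 31
f 36 29 37
f 36 37 31
f 37 29 38
f 37 38 31
f 38 29 39
f 38 39 31
f 39 29 40
f 39 40 31
f 40 29 41
f 40 41 31
f 41 29 30
f 41 30 31



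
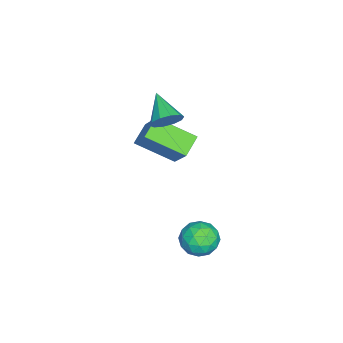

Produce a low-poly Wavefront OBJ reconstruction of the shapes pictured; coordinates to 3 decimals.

v 0.258 -1.074 3.088
v 0.537 -0.853 3.702
v -0.818 -1.786 3.832
v 0.246 -0.552 3.569
v -0.04 -0.451 3.253
v -0.212 -0.587 2.873
v -0.205 -0.91 2.575
v -0.021 -1.295 2.473
v 0.27 -1.595 2.606
v 0.556 -1.697 2.923
v 0.729 -1.56 3.303
v 0.721 -1.238 3.6
v 2.142 1.461 -1.661
v 2.997 1.369 -1.808
v 1.903 0.211 -2.272
v 2.758 0.119 -2.419
v 2.449 0.084 -1.604
v 2.597 0.856 -1.226
v 2.303 0.724 -2.854
v 2.451 1.496 -2.476
v 3.097 0.913 -2.545
v 3.187 0.518 -1.772
v 1.713 1.062 -2.308
v 1.803 0.667 -1.535
v 2.591 1.525 -1.68
v 2.309 0.055 -2.4
v 2.128 0.035 -1.92
v 2.63 -0.019 -2.007
v 2.355 1.223 -1.339
v 2.858 1.169 -1.425
v 2.536 0.414 -1.305
v 2.042 0.411 -2.655
v 2.545 0.357 -2.741
v 2.27 1.599 -2.073
v 2.772 1.545 -2.16
v 2.364 1.166 -2.775
v 3.152 1.203 -2.2
v 3.011 0.468 -2.56
v 2.744 0.824 -2.815
v 2.831 1.278 -2.593
v 3.205 0.97 -1.746
v 3.064 0.236 -2.106
v 2.883 0.215 -1.626
v 2.97 0.669 -1.404
v 3.263 0.703 -2.18
v 1.836 1.344 -1.974
v 1.695 0.61 -2.334
v 1.93 0.911 -2.676
v 2.017 1.365 -2.454
v 1.889 1.112 -1.52
v 1.748 0.377 -1.88
v 2.069 0.302 -1.487
v 2.156 0.756 -1.265
v 1.637 0.877 -1.9
v -2.244 -2.64 0.488
v -1.25 -1.913 1.883
v -2.274 -0.92 -0.387
v -1.281 -0.193 1.008
v -1.339 -2.887 -0.028
v -0.346 -2.16 1.367
v -1.37 -1.167 -0.903
v -0.376 -0.44 0.492
f 2 1 4
f 2 4 3
f 4 1 5
f 4 5 3
f 5 1 6
f 5 6 3
f 6 1 7
f 6 7 3
f 7 1 8
f 7 8 3
f 8 1 9
f 8 9 3
f 9 1 10
f 9 10 3
f 10 1 11
f 10 11 3
f 11 1 12
f 11 12 3
f 12 1 2
f 12 2 3
f 13 50 29
f 50 24 53
f 29 53 18
f 50 53 29
f 13 29 25
f 29 18 30
f 25 30 14
f 29 30 25
f 13 25 34
f 25 14 35
f 34 35 20
f 25 35 34
f 13 34 46
f 34 20 49
f 46 49 23
f 34 49 46
f 13 46 50
f 46 23 54
f 50 54 24
f 46 54 50
f 14 30 41
f 30 18 44
f 41 44 22
f 30 44 41
f 18 53 31
f 53 24 52
f 31 52 17
f 53 52 31
f 24 54 51
f 54 23 47
f 51 47 15
f 54 47 51
f 23 49 48
f 49 20 36
f 48 36 19
f 49 36 48
f 20 35 40
f 35 14 37
f 40 37 21
f 35 37 40
f 16 42 28
f 42 22 43
f 28 43 17
f 42 43 28
f 16 28 26
f 28 17 27
f 26 27 15
f 28 27 26
f 16 26 33
f 26 15 32
f 33 32 19
f 26 32 33
f 16 33 38
f 33 19 39
f 38 39 21
f 33 39 38
f 16 38 42
f 38 21 45
f 42 45 22
f 38 45 42
f 17 43 31
f 43 22 44
f 31 44 18
f 43 44 31
f 15 27 51
f 27 17 52
f 51 52 24
f 27 52 51
f 19 32 48
f 32 15 47
f 48 47 23
f 32 47 48
f 21 39 40
f 39 19 36
f 40 36 20
f 39 36 40
f 22 45 41
f 45 21 37
f 41 37 14
f 45 37 41
f 56 58 55
f 59 56 55
f 55 58 57
f 57 59 55
f 56 62 58
f 60 56 59
f 60 62 56
f 58 62 57
f 61 59 57
f 57 62 61
f 61 60 59
f 62 60 61



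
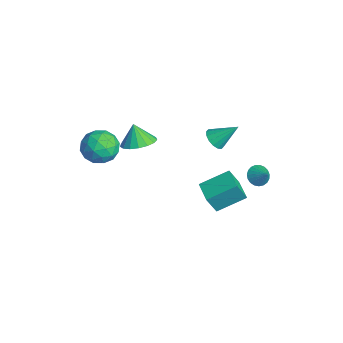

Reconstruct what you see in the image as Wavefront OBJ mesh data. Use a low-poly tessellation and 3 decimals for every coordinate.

v -2.7 -3.345 -1.128
v -2.116 -3.923 -1.971
v -4.304 -3.477 -2.149
v -3.72 -4.055 -2.992
v -3.909 -4.568 -1.948
v -2.918 -4.486 -1.318
v -3.502 -2.914 -2.802
v -2.511 -2.832 -2.172
v -2.612 -3.657 -3.006
v -2.863 -4.679 -2.478
v -3.557 -2.721 -1.642
v -3.808 -3.743 -1.114
v -2.267 -3.622 -1.46
v -4.153 -3.778 -2.66
v -4.264 -4.079 -2.046
v -3.921 -4.419 -2.542
v -2.738 -3.953 -1.076
v -2.395 -4.294 -1.572
v -3.449 -4.672 -1.558
v -4.025 -3.106 -2.548
v -3.682 -3.447 -3.044
v -2.499 -2.981 -1.578
v -2.156 -3.321 -2.074
v -2.971 -2.728 -2.562
v -2.215 -3.806 -2.564
v -3.158 -3.884 -3.164
v -3.03 -3.213 -3.052
v -2.447 -3.165 -2.682
v -2.363 -4.407 -2.254
v -3.306 -4.485 -2.853
v -3.417 -4.786 -2.24
v -2.835 -4.738 -1.87
v -2.655 -4.25 -2.862
v -3.114 -2.915 -1.267
v -4.057 -2.993 -1.866
v -3.585 -2.662 -2.25
v -3.003 -2.614 -1.88
v -3.262 -3.516 -0.956
v -4.205 -3.594 -1.556
v -3.973 -4.235 -1.438
v -3.39 -4.187 -1.068
v -3.765 -3.15 -1.258
v -3.425 3.153 -3.578
v -3.123 3.572 -4.136
v -2.935 4.367 -2.402
v -3.495 3.694 -4.107
v -3.849 3.671 -3.937
v -4.089 3.51 -3.67
v -4.151 3.253 -3.379
v -4.018 2.969 -3.141
v -3.727 2.734 -3.02
v -3.354 2.612 -3.049
v -3 2.634 -3.22
v -2.76 2.796 -3.486
v -2.698 3.053 -3.777
v -2.831 3.337 -4.015
v 1.131 1.151 -4.053
v 1.193 0.538 -2.796
v 1.273 2.83 -3.242
v 1.335 2.217 -1.985
v 2.525 1.083 -4.155
v 2.587 0.47 -2.898
v 2.667 2.762 -3.344
v 2.729 2.149 -2.087
v 2.682 3.375 -1.568
v 3.16 3.234 -2.031
v 3.458 3.585 -0.832
v 3.121 3.512 -2.069
v 3.006 3.766 -2.021
v 2.835 3.952 -1.894
v 2.637 4.038 -1.711
v 2.448 4.009 -1.503
v 2.299 3.871 -1.307
v 2.216 3.647 -1.155
v 2.214 3.376 -1.075
v 2.293 3.104 -1.081
v 2.439 2.88 -1.17
v 2.627 2.74 -1.329
v 2.825 2.711 -1.529
v 2.998 2.796 -1.735
v 3.117 2.981 -1.913
v -2.837 -1.57 -1.993
v -2.115 -0.901 -1.6
v -3.383 -1.69 -0.787
v -2.497 -0.598 -1.743
v -2.956 -0.518 -1.943
v -3.388 -0.679 -2.154
v -3.694 -1.044 -2.329
v -3.803 -1.53 -2.427
v -3.691 -2.025 -2.425
v -3.384 -2.416 -2.325
v -2.951 -2.612 -2.148
v -2.492 -2.571 -1.936
v -2.112 -2.3 -1.737
v -1.898 -1.861 -1.597
v -1.899 -1.357 -1.548
f 1 38 17
f 38 12 41
f 17 41 6
f 38 41 17
f 1 17 13
f 17 6 18
f 13 18 2
f 17 18 13
f 1 13 22
f 13 2 23
f 22 23 8
f 13 23 22
f 1 22 34
f 22 8 37
f 34 37 11
f 22 37 34
f 1 34 38
f 34 11 42
f 38 42 12
f 34 42 38
f 2 18 29
f 18 6 32
f 29 32 10
f 18 32 29
f 6 41 19
f 41 12 40
f 19 40 5
f 41 40 19
f 12 42 39
f 42 11 35
f 39 35 3
f 42 35 39
f 11 37 36
f 37 8 24
f 36 24 7
f 37 24 36
f 8 23 28
f 23 2 25
f 28 25 9
f 23 25 28
f 4 30 16
f 30 10 31
f 16 31 5
f 30 31 16
f 4 16 14
f 16 5 15
f 14 15 3
f 16 15 14
f 4 14 21
f 14 3 20
f 21 20 7
f 14 20 21
f 4 21 26
f 21 7 27
f 26 27 9
f 21 27 26
f 4 26 30
f 26 9 33
f 30 33 10
f 26 33 30
f 5 31 19
f 31 10 32
f 19 32 6
f 31 32 19
f 3 15 39
f 15 5 40
f 39 40 12
f 15 40 39
f 7 20 36
f 20 3 35
f 36 35 11
f 20 35 36
f 9 27 28
f 27 7 24
f 28 24 8
f 27 24 28
f 10 33 29
f 33 9 25
f 29 25 2
f 33 25 29
f 44 43 46
f 44 46 45
f 46 43 47
f 46 47 45
f 47 43 48
f 47 48 45
f 48 43 49
f 48 49 45
f 49 43 50
f 49 50 45
f 50 43 51
f 50 51 45
f 51 43 52
f 51 52 45
f 52 43 53
f 52 53 45
f 53 43 54
f 53 54 45
f 54 43 55
f 54 55 45
f 55 43 56
f 55 56 45
f 56 43 44
f 56 44 45
f 58 60 57
f 61 58 57
f 57 60 59
f 59 61 57
f 58 64 60
f 62 58 61
f 62 64 58
f 60 64 59
f 63 61 59
f 59 64 63
f 63 62 61
f 64 62 63
f 66 65 68
f 66 68 67
f 68 65 69
f 68 69 67
f 69 65 70
f 69 70 67
f 70 65 71
f 70 71 67
f 71 65 72
f 71 72 67
f 72 65 73
f 72 73 67
f 73 65 74
f 73 74 67
f 74 65 75
f 74 75 67
f 75 65 76
f 75 76 67
f 76 65 77
f 76 77 67
f 77 65 78
f 77 78 67
f 78 65 79
f 78 79 67
f 79 65 80
f 79 80 67
f 80 65 81
f 80 81 67
f 81 65 66
f 81 66 67
f 83 82 85
f 83 85 84
f 85 82 86
f 85 86 84
f 86 82 87
f 86 87 84
f 87 82 88
f 87 88 84
f 88 82 89
f 88 89 84
f 89 82 90
f 89 90 84
f 90 82 91
f 90 91 84
f 91 82 92
f 91 92 84
f 92 82 93
f 92 93 84
f 93 82 94
f 93 94 84
f 94 82 95
f 94 95 84
f 95 82 96
f 95 96 84
f 96 82 83
f 96 83 84



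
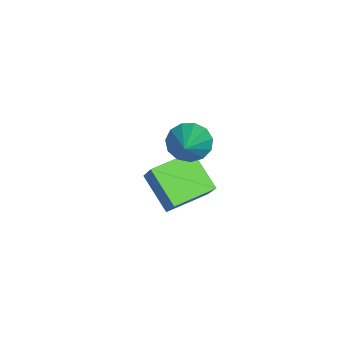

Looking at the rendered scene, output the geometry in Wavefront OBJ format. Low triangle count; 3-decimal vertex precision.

v -3.21 0.503 -5.252
v -4.145 -0.476 -4.128
v -4.176 1.842 -4.889
v -5.111 0.862 -3.766
v -2.029 0.978 -3.854
v -2.964 -0.002 -2.731
v -2.995 2.316 -3.492
v -3.93 1.337 -2.368
v -2.288 1.454 -0.53
v -1.885 1.102 -1.152
v -0.492 1.566 0.57
v -1.868 1.557 -1.227
v -1.984 1.98 -1.081
v -2.197 2.235 -0.76
v -2.438 2.243 -0.366
v -2.632 2 -0.025
v -2.717 1.583 0.156
v -2.666 1.125 0.119
v -2.494 0.772 -0.124
v -2.258 0.635 -0.496
v -2.031 0.758 -0.88
f 2 4 1
f 5 2 1
f 1 4 3
f 3 5 1
f 2 8 4
f 6 2 5
f 6 8 2
f 4 8 3
f 7 5 3
f 3 8 7
f 7 6 5
f 8 6 7
f 10 9 12
f 10 12 11
f 12 9 13
f 12 13 11
f 13 9 14
f 13 14 11
f 14 9 15
f 14 15 11
f 15 9 16
f 15 16 11
f 16 9 17
f 16 17 11
f 17 9 18
f 17 18 11
f 18 9 19
f 18 19 11
f 19 9 20
f 19 20 11
f 20 9 21
f 20 21 11
f 21 9 10
f 21 10 11



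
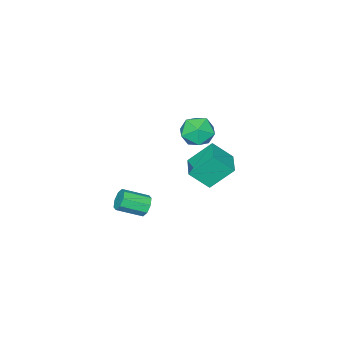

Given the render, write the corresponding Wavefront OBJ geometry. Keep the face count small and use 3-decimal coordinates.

v -4.281 0.441 1.247
v -3.556 -0.3 2.262
v -3.296 1.449 1.28
v -2.572 0.709 2.295
v -3.388 -0.389 0.005
v -2.664 -1.129 1.02
v -2.404 0.62 0.038
v -1.679 -0.121 1.053
v -1.796 0.375 4.543
v -1.359 -0.303 3.954
v -3.221 0.063 3.846
v -2.784 -0.615 3.257
v -2.875 -0.788 4.237
v -1.995 -0.595 4.668
v -2.585 0.355 3.132
v -1.705 0.548 3.563
v -1.847 -0.316 3.083
v -2.026 -1.023 3.765
v -2.554 0.783 4.035
v -2.733 0.076 4.717
v -1.654 -3.042 -2.97
v -1.21 -2.819 -3.405
v -0.162 -3.695 -2.785
v -0.606 -3.918 -2.35
v -1.226 -2.54 -2.984
v -0.178 -3.416 -2.364
v -1.493 -2.555 -2.555
v -0.444 -3.431 -1.935
v -1.854 -2.855 -2.369
v -0.805 -3.731 -1.749
v -2.098 -3.265 -2.535
v -1.05 -4.141 -1.915
v -2.082 -3.544 -2.956
v -1.034 -4.42 -2.336
v -1.816 -3.529 -3.385
v -0.767 -4.405 -2.765
v -1.455 -3.229 -3.571
v -0.406 -4.105 -2.951
f 2 4 1
f 5 2 1
f 1 4 3
f 3 5 1
f 2 8 4
f 6 2 5
f 6 8 2
f 4 8 3
f 7 5 3
f 3 8 7
f 7 6 5
f 8 6 7
f 9 20 14
f 9 14 10
f 9 10 16
f 9 16 19
f 9 19 20
f 10 14 18
f 14 20 13
f 20 19 11
f 19 16 15
f 16 10 17
f 12 18 13
f 12 13 11
f 12 11 15
f 12 15 17
f 12 17 18
f 13 18 14
f 11 13 20
f 15 11 19
f 17 15 16
f 18 17 10
f 22 21 25
f 22 25 23
f 23 25 26
f 23 26 24
f 25 21 27
f 25 27 26
f 26 27 28
f 26 28 24
f 27 21 29
f 27 29 28
f 28 29 30
f 28 30 24
f 29 21 31
f 29 31 30
f 30 31 32
f 30 32 24
f 31 21 33
f 31 33 32
f 32 33 34
f 32 34 24
f 33 21 35
f 33 35 34
f 34 35 36
f 34 36 24
f 35 21 37
f 35 37 36
f 36 37 38
f 36 38 24
f 37 21 22
f 37 22 38
f 38 22 23
f 38 23 24



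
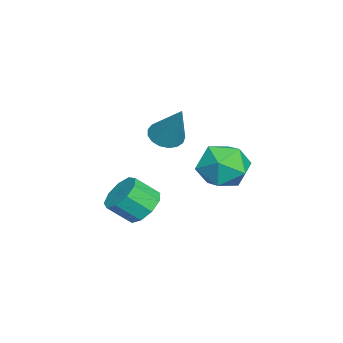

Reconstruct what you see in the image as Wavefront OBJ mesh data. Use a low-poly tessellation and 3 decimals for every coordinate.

v 1.76 -1.682 -3.614
v 2.505 -1.283 -3.408
v 2.745 -2.159 -2.579
v 2 -2.558 -2.786
v 2.063 -1.079 -3.065
v 2.303 -1.956 -2.236
v 1.479 -1.158 -2.979
v 1.719 -2.034 -2.15
v 1.027 -1.482 -3.191
v 1.267 -2.358 -2.362
v 0.918 -1.899 -3.601
v 1.157 -2.775 -2.772
v 1.203 -2.215 -4.017
v 1.442 -3.091 -3.188
v 1.748 -2.281 -4.245
v 1.988 -3.158 -3.416
v 2.3 -2.067 -4.178
v 2.539 -2.944 -3.349
v 2.598 -1.673 -3.847
v 2.838 -2.549 -3.018
v 2.42 1.85 0.006
v 3.034 2.149 -0.888
v 1.786 0.411 -0.912
v 2.4 0.71 -1.806
v 2.908 0.333 -0.875
v 3.299 1.223 -0.308
v 1.521 1.337 -1.492
v 1.912 2.227 -0.925
v 2.478 1.833 -1.814
v 3.336 1.212 -1.432
v 1.484 1.348 -0.368
v 2.342 0.727 0.014
v 1.638 -0.902 0.136
v 2.28 -1.039 -0.134
v 2.482 -0.198 1.784
v 2.216 -0.722 -0.236
v 2.018 -0.446 -0.253
v 1.734 -0.274 -0.181
v 1.428 -0.246 -0.036
v 1.17 -0.368 0.148
v 1.019 -0.613 0.33
v 1.01 -0.924 0.467
v 1.145 -1.229 0.529
v 1.393 -1.46 0.5
v 1.697 -1.563 0.388
v 1.988 -1.514 0.219
v 2.198 -1.325 0.031
f 2 1 5
f 2 5 3
f 3 5 6
f 3 6 4
f 5 1 7
f 5 7 6
f 6 7 8
f 6 8 4
f 7 1 9
f 7 9 8
f 8 9 10
f 8 10 4
f 9 1 11
f 9 11 10
f 10 11 12
f 10 12 4
f 11 1 13
f 11 13 12
f 12 13 14
f 12 14 4
f 13 1 15
f 13 15 14
f 14 15 16
f 14 16 4
f 15 1 17
f 15 17 16
f 16 17 18
f 16 18 4
f 17 1 19
f 17 19 18
f 18 19 20
f 18 20 4
f 19 1 2
f 19 2 20
f 20 2 3
f 20 3 4
f 21 32 26
f 21 26 22
f 21 22 28
f 21 28 31
f 21 31 32
f 22 26 30
f 26 32 25
f 32 31 23
f 31 28 27
f 28 22 29
f 24 30 25
f 24 25 23
f 24 23 27
f 24 27 29
f 24 29 30
f 25 30 26
f 23 25 32
f 27 23 31
f 29 27 28
f 30 29 22
f 34 33 36
f 34 36 35
f 36 33 37
f 36 37 35
f 37 33 38
f 37 38 35
f 38 33 39
f 38 39 35
f 39 33 40
f 39 40 35
f 40 33 41
f 40 41 35
f 41 33 42
f 41 42 35
f 42 33 43
f 42 43 35
f 43 33 44
f 43 44 35
f 44 33 45
f 44 45 35
f 45 33 46
f 45 46 35
f 46 33 47
f 46 47 35
f 47 33 34
f 47 34 35



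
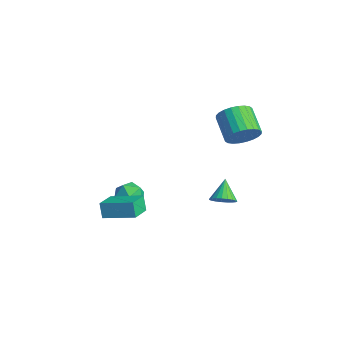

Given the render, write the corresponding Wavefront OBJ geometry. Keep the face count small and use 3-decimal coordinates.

v 4.463 1.818 0.546
v 4.916 2.093 1.198
v 3.709 2.256 1.966
v 3.257 1.982 1.314
v 4.854 2.374 1.041
v 3.647 2.537 1.809
v 4.732 2.57 0.808
v 3.525 2.733 1.576
v 4.569 2.652 0.535
v 3.362 2.815 1.304
v 4.391 2.606 0.264
v 3.184 2.77 1.033
v 4.223 2.441 0.036
v 3.016 2.604 0.804
v 4.092 2.181 -0.115
v 2.885 2.344 0.654
v 4.018 1.866 -0.165
v 2.811 2.029 0.604
v 4.011 1.544 -0.106
v 2.804 1.707 0.662
v 4.073 1.263 0.051
v 2.866 1.426 0.819
v 4.195 1.067 0.284
v 2.988 1.23 1.052
v 4.358 0.985 0.556
v 3.151 1.148 1.325
v 4.536 1.03 0.827
v 3.329 1.194 1.596
v 4.704 1.196 1.056
v 3.497 1.359 1.824
v 4.835 1.456 1.206
v 3.628 1.619 1.975
v 4.909 1.771 1.256
v 3.702 1.934 2.025
v 2.219 -1.915 -3.361
v 2.891 -2.297 -3.447
v 1.629 -3.003 -3.133
v 2.301 -3.385 -3.219
v 2.193 -2.92 -2.604
v 2.558 -2.248 -2.745
v 1.962 -3.052 -3.835
v 2.327 -2.38 -3.976
v 2.732 -3 -3.739
v 2.875 -2.918 -2.979
v 1.645 -2.382 -3.601
v 1.788 -2.3 -2.841
v 3.261 1.496 -4.314
v 3.638 1.234 -3.868
v 2.559 1.964 -3.446
v 3.752 1.472 -3.904
v 3.781 1.714 -4.011
v 3.72 1.918 -4.17
v 3.58 2.049 -4.355
v 3.384 2.085 -4.532
v 3.167 2.019 -4.671
v 2.967 1.862 -4.749
v 2.817 1.642 -4.751
v 2.744 1.397 -4.678
v 2.76 1.169 -4.542
v 2.863 0.997 -4.366
v 3.035 0.912 -4.182
v 3.245 0.928 -4.02
v 3.459 1.042 -3.909
v 2.755 -3.649 -3.718
v 2.467 -3.639 -2.95
v 3.817 -2.558 -3.333
v 3.528 -2.548 -2.565
v 3.532 -4.512 -3.415
v 3.243 -4.502 -2.647
v 4.593 -3.421 -3.03
v 4.305 -3.411 -2.262
f 2 1 5
f 2 5 3
f 3 5 6
f 3 6 4
f 5 1 7
f 5 7 6
f 6 7 8
f 6 8 4
f 7 1 9
f 7 9 8
f 8 9 10
f 8 10 4
f 9 1 11
f 9 11 10
f 10 11 12
f 10 12 4
f 11 1 13
f 11 13 12
f 12 13 14
f 12 14 4
f 13 1 15
f 13 15 14
f 14 15 16
f 14 16 4
f 15 1 17
f 15 17 16
f 16 17 18
f 16 18 4
f 17 1 19
f 17 19 18
f 18 19 20
f 18 20 4
f 19 1 21
f 19 21 20
f 20 21 22
f 20 22 4
f 21 1 23
f 21 23 22
f 22 23 24
f 22 24 4
f 23 1 25
f 23 25 24
f 24 25 26
f 24 26 4
f 25 1 27
f 25 27 26
f 26 27 28
f 26 28 4
f 27 1 29
f 27 29 28
f 28 29 30
f 28 30 4
f 29 1 31
f 29 31 30
f 30 31 32
f 30 32 4
f 31 1 33
f 31 33 32
f 32 33 34
f 32 34 4
f 33 1 2
f 33 2 34
f 34 2 3
f 34 3 4
f 35 46 40
f 35 40 36
f 35 36 42
f 35 42 45
f 35 45 46
f 36 40 44
f 40 46 39
f 46 45 37
f 45 42 41
f 42 36 43
f 38 44 39
f 38 39 37
f 38 37 41
f 38 41 43
f 38 43 44
f 39 44 40
f 37 39 46
f 41 37 45
f 43 41 42
f 44 43 36
f 48 47 50
f 48 50 49
f 50 47 51
f 50 51 49
f 51 47 52
f 51 52 49
f 52 47 53
f 52 53 49
f 53 47 54
f 53 54 49
f 54 47 55
f 54 55 49
f 55 47 56
f 55 56 49
f 56 47 57
f 56 57 49
f 57 47 58
f 57 58 49
f 58 47 59
f 58 59 49
f 59 47 60
f 59 60 49
f 60 47 61
f 60 61 49
f 61 47 62
f 61 62 49
f 62 47 63
f 62 63 49
f 63 47 48
f 63 48 49
f 65 67 64
f 68 65 64
f 64 67 66
f 66 68 64
f 65 71 67
f 69 65 68
f 69 71 65
f 67 71 66
f 70 68 66
f 66 71 70
f 70 69 68
f 71 69 70



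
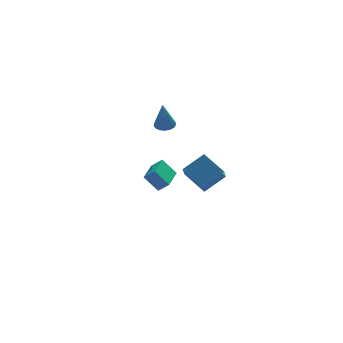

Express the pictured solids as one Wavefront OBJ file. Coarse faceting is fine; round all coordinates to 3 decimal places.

v -0.161 4.079 0.399
v 0.428 3.759 0.428
v -0.439 3.741 2.341
v 0.503 4.064 0.492
v 0.426 4.373 0.535
v 0.215 4.614 0.547
v -0.082 4.733 0.525
v -0.397 4.702 0.474
v -0.658 4.528 0.406
v -0.805 4.251 0.337
v -0.804 3.935 0.282
v -0.656 3.652 0.254
v -0.394 3.467 0.259
v -0.079 3.422 0.297
v 0.218 3.528 0.358
v 0.406 -0.419 -2.574
v -0.29 0.956 -1.704
v 0.944 0.572 -3.709
v 0.248 1.947 -2.839
v 1.852 -0.227 -1.721
v 1.156 1.148 -0.851
v 2.39 0.764 -2.856
v 1.694 2.139 -1.986
v -4.657 -4.105 1.603
v -4.144 -4.438 2.15
v -3.66 -2.719 1.512
v -3.147 -3.051 2.059
v -4.013 -4.629 0.681
v -3.5 -4.961 1.228
v -3.016 -3.242 0.59
v -2.503 -3.575 1.137
f 2 1 4
f 2 4 3
f 4 1 5
f 4 5 3
f 5 1 6
f 5 6 3
f 6 1 7
f 6 7 3
f 7 1 8
f 7 8 3
f 8 1 9
f 8 9 3
f 9 1 10
f 9 10 3
f 10 1 11
f 10 11 3
f 11 1 12
f 11 12 3
f 12 1 13
f 12 13 3
f 13 1 14
f 13 14 3
f 14 1 15
f 14 15 3
f 15 1 2
f 15 2 3
f 17 19 16
f 20 17 16
f 16 19 18
f 18 20 16
f 17 23 19
f 21 17 20
f 21 23 17
f 19 23 18
f 22 20 18
f 18 23 22
f 22 21 20
f 23 21 22
f 25 27 24
f 28 25 24
f 24 27 26
f 26 28 24
f 25 31 27
f 29 25 28
f 29 31 25
f 27 31 26
f 30 28 26
f 26 31 30
f 30 29 28
f 31 29 30



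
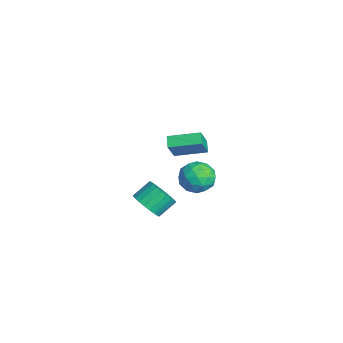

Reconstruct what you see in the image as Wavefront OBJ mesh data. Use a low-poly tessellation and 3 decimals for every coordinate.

v 1.677 -3.734 -0.186
v 2.139 -4.175 0.557
v 1.806 -3.186 1.35
v 1.343 -2.746 0.606
v 2.42 -3.962 0.41
v 2.087 -2.973 1.202
v 2.589 -3.714 0.172
v 2.255 -2.726 0.965
v 2.618 -3.469 -0.121
v 2.285 -2.481 0.672
v 2.504 -3.265 -0.423
v 2.171 -2.277 0.37
v 2.264 -3.132 -0.69
v 1.931 -2.144 0.103
v 1.935 -3.091 -0.88
v 1.601 -2.103 -0.087
v 1.566 -3.148 -0.964
v 1.233 -2.16 -0.171
v 1.214 -3.294 -0.93
v 0.881 -2.305 -0.137
v 0.933 -3.507 -0.782
v 0.6 -2.518 0.01
v 0.765 -3.754 -0.545
v 0.431 -2.766 0.248
v 0.735 -3.999 -0.252
v 0.402 -3.011 0.541
v 0.849 -4.203 0.05
v 0.516 -3.215 0.843
v 1.089 -4.336 0.317
v 0.756 -3.348 1.11
v 1.419 -4.377 0.507
v 1.085 -3.389 1.3
v 1.787 -4.32 0.591
v 1.454 -3.332 1.384
v 2.897 -0.94 3.212
v 3.687 -0.459 3.734
v 3.873 -2.341 3.026
v 4.663 -1.86 3.548
v 3.78 -2.143 4.065
v 3.176 -1.276 4.18
v 4.384 -1.524 2.58
v 3.78 -0.657 2.695
v 4.606 -0.82 3.344
v 4.232 -1.202 4.261
v 3.328 -1.598 2.499
v 2.954 -1.98 3.416
v 3.206 -0.576 3.49
v 4.354 -2.224 3.27
v 3.835 -2.39 3.574
v 4.299 -2.107 3.881
v 2.906 -1.057 3.752
v 3.37 -0.774 4.058
v 3.425 -1.764 4.253
v 4.19 -2.026 2.702
v 4.654 -1.743 3.008
v 3.261 -0.693 2.879
v 3.725 -0.41 3.186
v 4.135 -1.036 2.507
v 4.21 -0.506 3.567
v 4.785 -1.329 3.457
v 4.62 -1.131 2.888
v 4.266 -0.622 2.956
v 3.991 -0.73 4.106
v 4.565 -1.554 3.997
v 4.046 -1.72 4.3
v 3.691 -1.211 4.368
v 4.531 -0.943 3.877
v 2.995 -1.246 2.763
v 3.569 -2.07 2.654
v 3.869 -1.589 2.392
v 3.514 -1.08 2.46
v 2.775 -1.471 3.303
v 3.35 -2.294 3.193
v 3.294 -2.178 3.804
v 2.94 -1.669 3.872
v 3.029 -1.857 2.883
v -3.585 -1.18 -0.231
v -4.265 -1.101 0.22
v -3.105 0.657 0.172
v -3.786 0.736 0.622
v -2.714 -1.716 1.178
v -3.395 -1.637 1.628
v -2.235 0.121 1.58
v -2.915 0.2 2.031
f 2 1 5
f 2 5 3
f 3 5 6
f 3 6 4
f 5 1 7
f 5 7 6
f 6 7 8
f 6 8 4
f 7 1 9
f 7 9 8
f 8 9 10
f 8 10 4
f 9 1 11
f 9 11 10
f 10 11 12
f 10 12 4
f 11 1 13
f 11 13 12
f 12 13 14
f 12 14 4
f 13 1 15
f 13 15 14
f 14 15 16
f 14 16 4
f 15 1 17
f 15 17 16
f 16 17 18
f 16 18 4
f 17 1 19
f 17 19 18
f 18 19 20
f 18 20 4
f 19 1 21
f 19 21 20
f 20 21 22
f 20 22 4
f 21 1 23
f 21 23 22
f 22 23 24
f 22 24 4
f 23 1 25
f 23 25 24
f 24 25 26
f 24 26 4
f 25 1 27
f 25 27 26
f 26 27 28
f 26 28 4
f 27 1 29
f 27 29 28
f 28 29 30
f 28 30 4
f 29 1 31
f 29 31 30
f 30 31 32
f 30 32 4
f 31 1 33
f 31 33 32
f 32 33 34
f 32 34 4
f 33 1 2
f 33 2 34
f 34 2 3
f 34 3 4
f 35 72 51
f 72 46 75
f 51 75 40
f 72 75 51
f 35 51 47
f 51 40 52
f 47 52 36
f 51 52 47
f 35 47 56
f 47 36 57
f 56 57 42
f 47 57 56
f 35 56 68
f 56 42 71
f 68 71 45
f 56 71 68
f 35 68 72
f 68 45 76
f 72 76 46
f 68 76 72
f 36 52 63
f 52 40 66
f 63 66 44
f 52 66 63
f 40 75 53
f 75 46 74
f 53 74 39
f 75 74 53
f 46 76 73
f 76 45 69
f 73 69 37
f 76 69 73
f 45 71 70
f 71 42 58
f 70 58 41
f 71 58 70
f 42 57 62
f 57 36 59
f 62 59 43
f 57 59 62
f 38 64 50
f 64 44 65
f 50 65 39
f 64 65 50
f 38 50 48
f 50 39 49
f 48 49 37
f 50 49 48
f 38 48 55
f 48 37 54
f 55 54 41
f 48 54 55
f 38 55 60
f 55 41 61
f 60 61 43
f 55 61 60
f 38 60 64
f 60 43 67
f 64 67 44
f 60 67 64
f 39 65 53
f 65 44 66
f 53 66 40
f 65 66 53
f 37 49 73
f 49 39 74
f 73 74 46
f 49 74 73
f 41 54 70
f 54 37 69
f 70 69 45
f 54 69 70
f 43 61 62
f 61 41 58
f 62 58 42
f 61 58 62
f 44 67 63
f 67 43 59
f 63 59 36
f 67 59 63
f 78 80 77
f 81 78 77
f 77 80 79
f 79 81 77
f 78 84 80
f 82 78 81
f 82 84 78
f 80 84 79
f 83 81 79
f 79 84 83
f 83 82 81
f 84 82 83

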